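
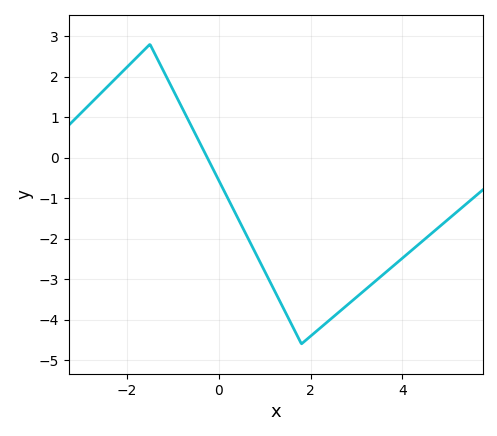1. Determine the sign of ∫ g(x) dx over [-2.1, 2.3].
negative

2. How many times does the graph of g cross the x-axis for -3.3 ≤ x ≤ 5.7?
1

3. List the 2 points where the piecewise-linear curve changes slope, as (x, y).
(-1.5, 2.8); (1.8, -4.6)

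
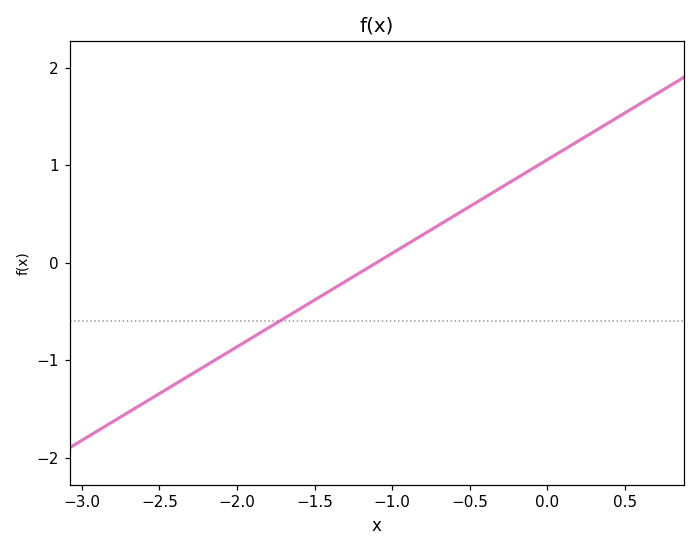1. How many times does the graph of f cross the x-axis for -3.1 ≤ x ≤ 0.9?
1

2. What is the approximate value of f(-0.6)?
0.5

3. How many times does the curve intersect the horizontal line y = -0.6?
1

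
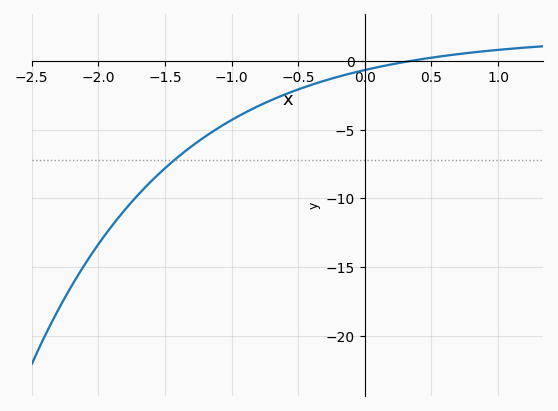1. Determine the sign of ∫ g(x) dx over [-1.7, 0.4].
negative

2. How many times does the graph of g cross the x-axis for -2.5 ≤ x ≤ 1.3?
1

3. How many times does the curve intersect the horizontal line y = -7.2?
1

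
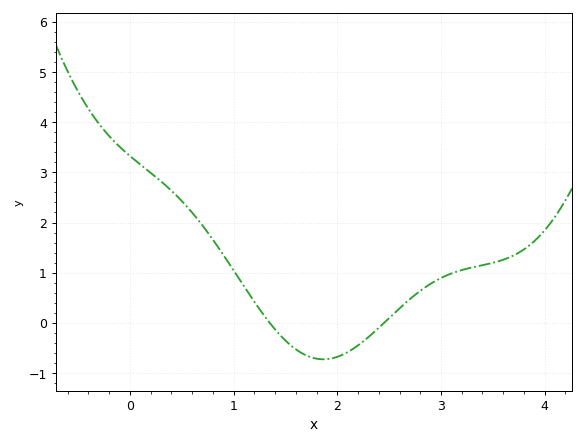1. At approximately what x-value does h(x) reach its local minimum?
1.87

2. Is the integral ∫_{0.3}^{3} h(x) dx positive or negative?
positive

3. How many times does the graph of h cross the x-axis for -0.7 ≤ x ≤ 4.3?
2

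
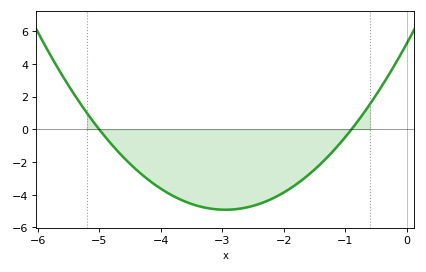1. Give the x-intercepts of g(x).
-5, -0.9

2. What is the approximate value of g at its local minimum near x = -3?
-4.92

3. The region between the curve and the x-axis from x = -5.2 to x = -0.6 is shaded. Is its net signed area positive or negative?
negative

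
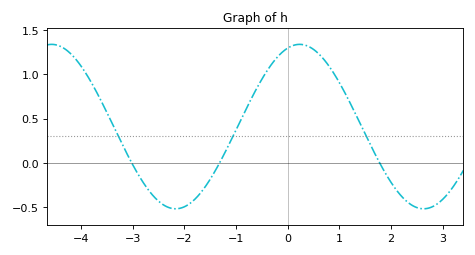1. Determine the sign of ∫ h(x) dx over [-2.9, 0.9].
positive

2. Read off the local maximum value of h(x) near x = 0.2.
1.34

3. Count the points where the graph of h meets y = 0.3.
3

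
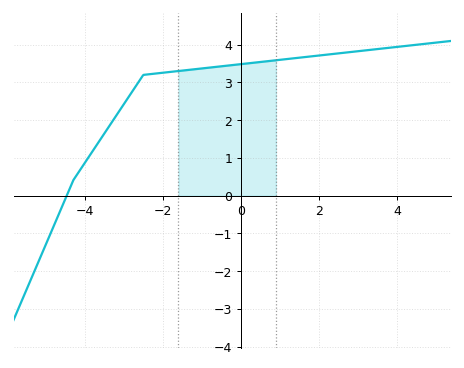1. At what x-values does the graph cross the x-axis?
-4.4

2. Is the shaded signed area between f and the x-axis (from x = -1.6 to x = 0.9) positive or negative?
positive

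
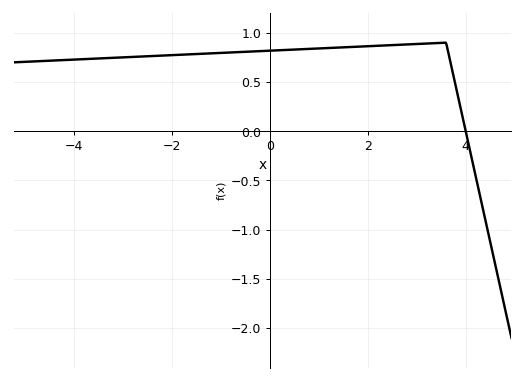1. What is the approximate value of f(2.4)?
0.85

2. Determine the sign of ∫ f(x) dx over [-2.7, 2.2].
positive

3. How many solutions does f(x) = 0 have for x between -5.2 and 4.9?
1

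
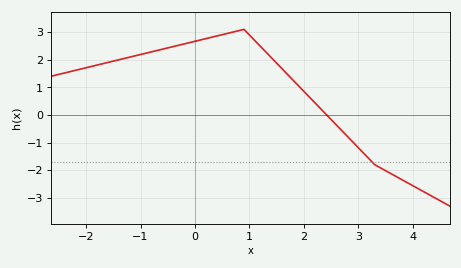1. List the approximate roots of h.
2.42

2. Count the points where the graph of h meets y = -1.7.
1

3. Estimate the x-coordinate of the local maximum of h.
0.898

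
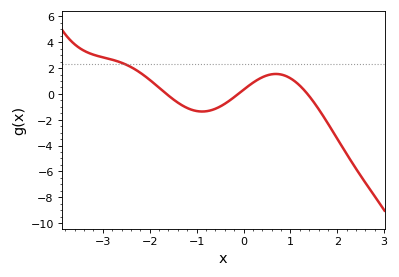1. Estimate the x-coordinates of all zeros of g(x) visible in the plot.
-1.64, -0.112, 1.36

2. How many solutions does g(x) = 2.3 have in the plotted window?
1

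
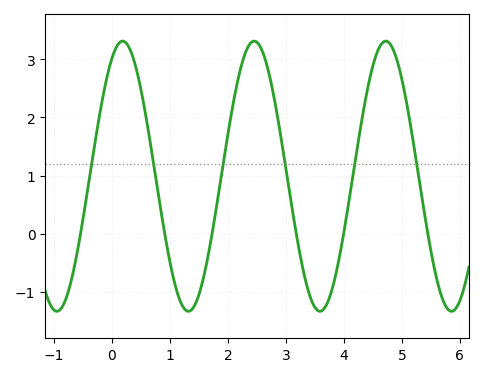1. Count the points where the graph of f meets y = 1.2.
6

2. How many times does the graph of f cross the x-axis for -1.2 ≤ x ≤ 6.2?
6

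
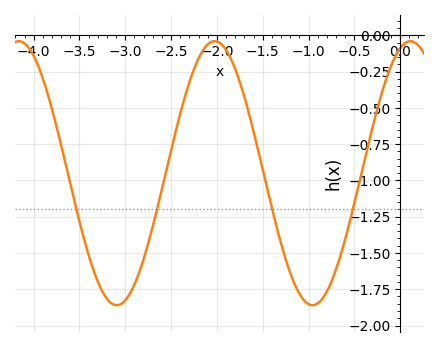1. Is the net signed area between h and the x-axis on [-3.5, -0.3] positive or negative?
negative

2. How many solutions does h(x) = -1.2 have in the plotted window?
4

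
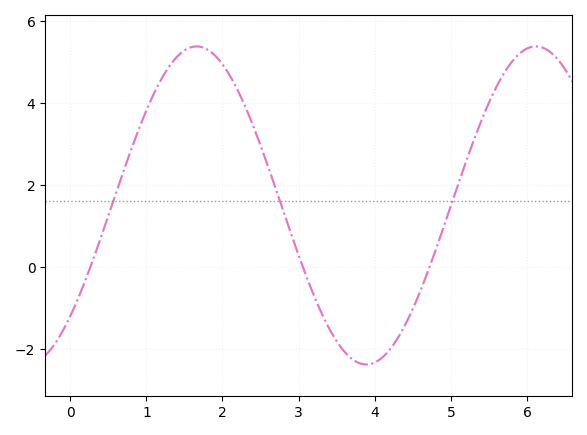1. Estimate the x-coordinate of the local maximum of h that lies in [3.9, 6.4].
6.1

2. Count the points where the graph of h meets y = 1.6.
3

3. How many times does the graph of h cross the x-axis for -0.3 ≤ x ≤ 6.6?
3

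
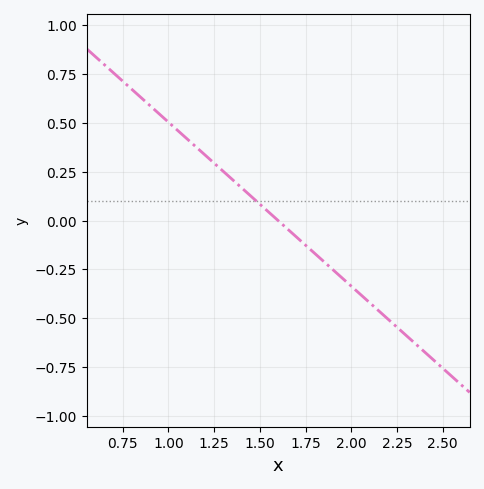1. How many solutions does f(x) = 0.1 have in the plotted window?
1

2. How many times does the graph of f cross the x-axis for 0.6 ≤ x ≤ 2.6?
1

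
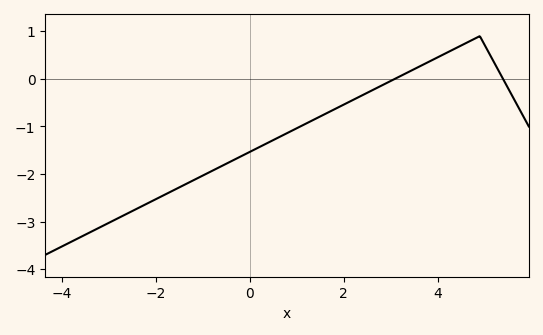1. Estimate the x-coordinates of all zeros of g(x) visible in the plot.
3.09, 5.39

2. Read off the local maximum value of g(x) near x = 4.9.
0.899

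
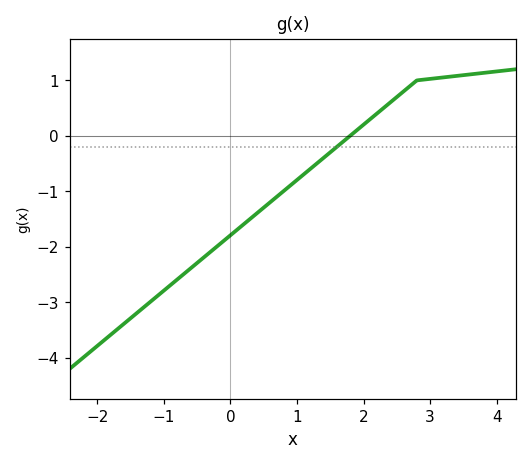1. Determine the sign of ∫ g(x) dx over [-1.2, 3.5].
negative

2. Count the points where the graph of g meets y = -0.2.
1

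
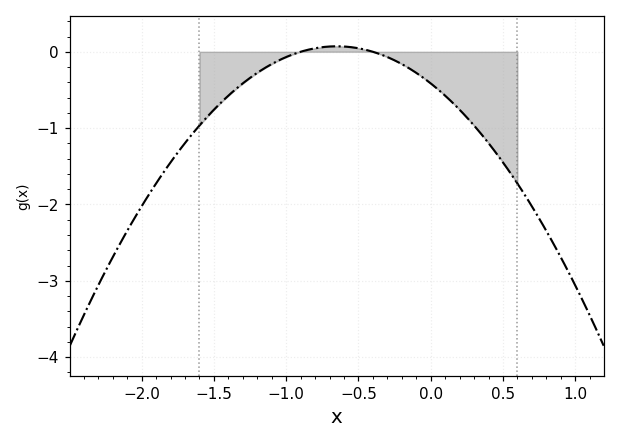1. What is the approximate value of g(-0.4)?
0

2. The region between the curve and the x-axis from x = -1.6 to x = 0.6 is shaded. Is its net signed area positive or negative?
negative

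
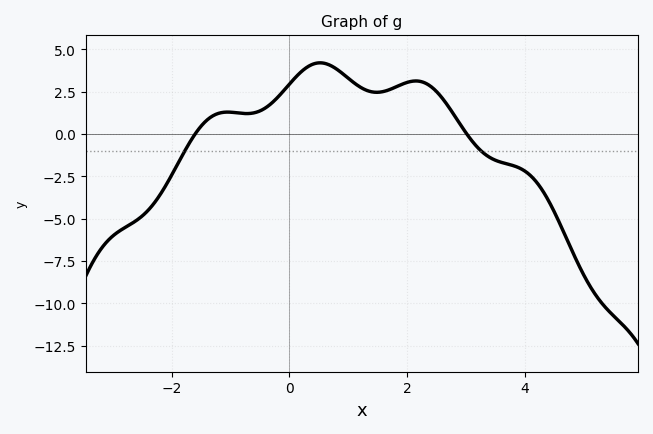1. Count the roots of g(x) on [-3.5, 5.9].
2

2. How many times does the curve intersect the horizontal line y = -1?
2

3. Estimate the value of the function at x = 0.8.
3.84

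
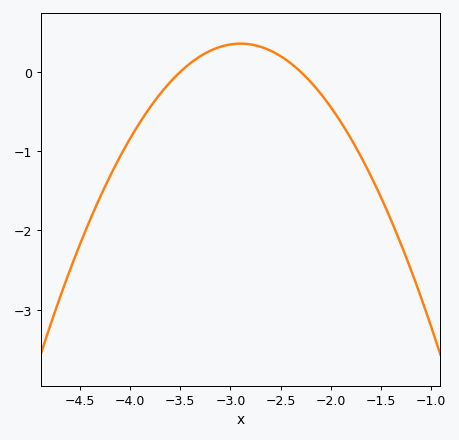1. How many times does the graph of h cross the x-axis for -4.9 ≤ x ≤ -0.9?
2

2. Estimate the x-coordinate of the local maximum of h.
-2.9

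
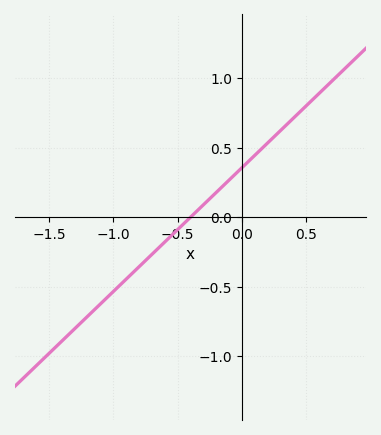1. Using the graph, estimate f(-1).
-0.55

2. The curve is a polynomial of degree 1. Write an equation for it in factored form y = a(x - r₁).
y = 0.89(x + 0.4)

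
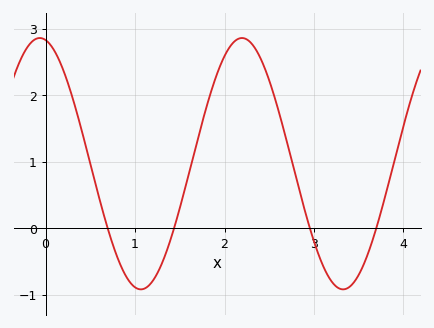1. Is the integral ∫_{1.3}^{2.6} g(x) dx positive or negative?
positive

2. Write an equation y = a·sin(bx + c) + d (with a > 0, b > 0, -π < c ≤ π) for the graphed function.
y = 1.89sin(2.78x + 1.75) + 0.97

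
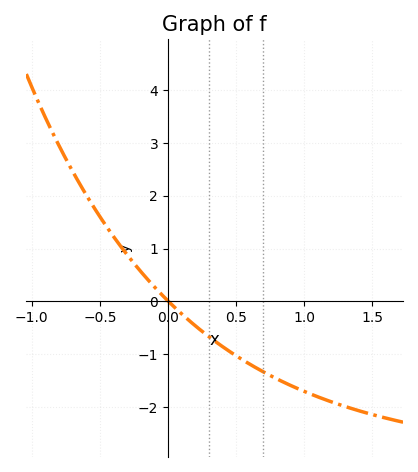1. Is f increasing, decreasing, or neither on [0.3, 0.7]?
decreasing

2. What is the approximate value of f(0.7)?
-1.33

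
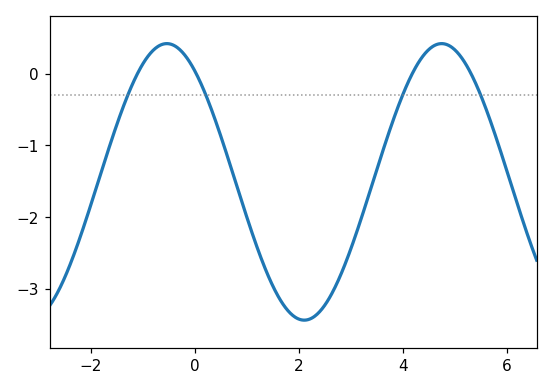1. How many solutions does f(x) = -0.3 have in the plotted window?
4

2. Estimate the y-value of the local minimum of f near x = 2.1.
-3.44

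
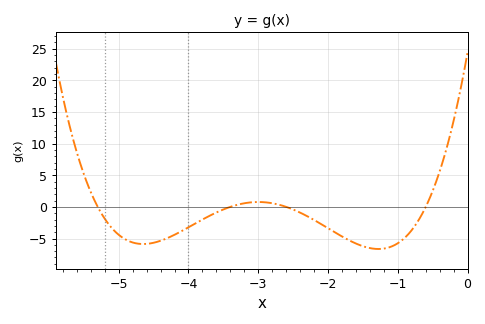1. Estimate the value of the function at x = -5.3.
0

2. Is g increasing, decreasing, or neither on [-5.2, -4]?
neither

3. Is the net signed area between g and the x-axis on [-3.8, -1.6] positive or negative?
negative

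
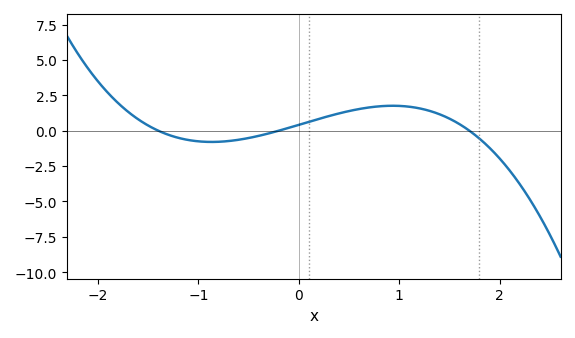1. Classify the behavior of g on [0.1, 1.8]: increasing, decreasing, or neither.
neither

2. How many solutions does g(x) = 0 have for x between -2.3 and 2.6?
3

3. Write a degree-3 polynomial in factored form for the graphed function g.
y = -0.87(x + 1.4)(x + 0.2)(x - 1.7)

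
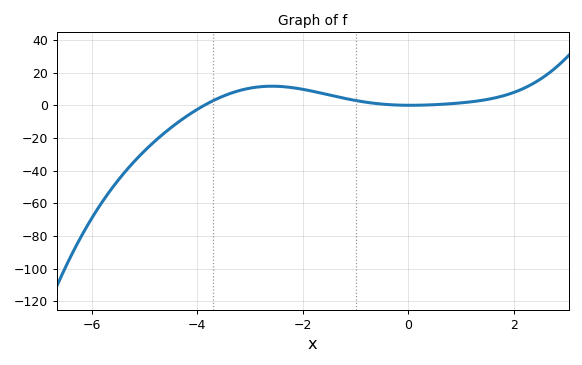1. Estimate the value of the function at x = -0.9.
2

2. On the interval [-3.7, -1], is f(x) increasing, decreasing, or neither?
neither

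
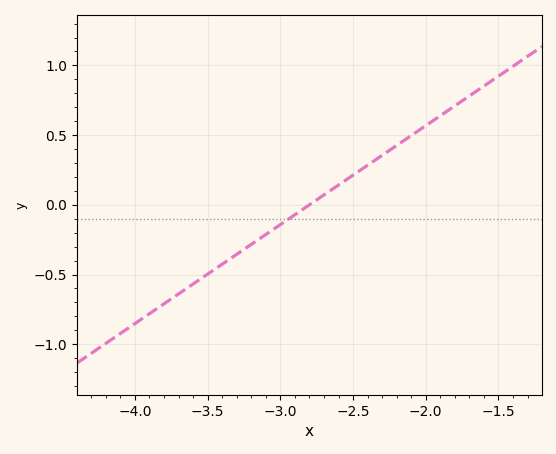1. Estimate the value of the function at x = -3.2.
-0.3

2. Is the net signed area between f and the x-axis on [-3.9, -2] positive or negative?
negative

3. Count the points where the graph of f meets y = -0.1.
1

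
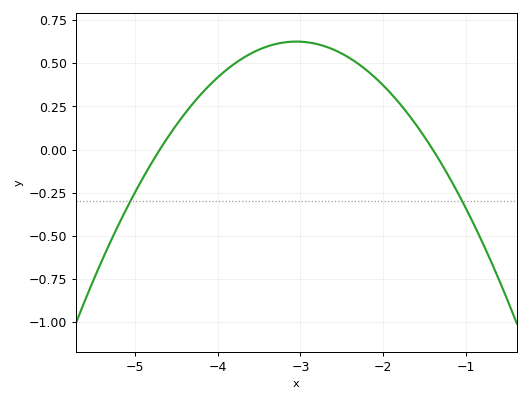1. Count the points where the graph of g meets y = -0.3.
2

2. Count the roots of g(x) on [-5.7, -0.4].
2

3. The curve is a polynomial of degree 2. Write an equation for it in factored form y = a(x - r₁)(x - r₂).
y = -0.23(x + 4.7)(x + 1.4)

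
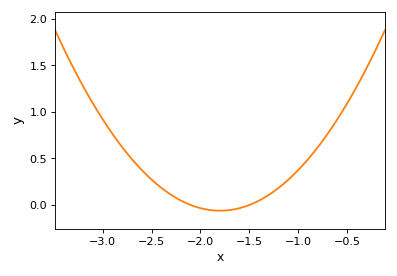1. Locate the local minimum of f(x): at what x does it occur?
-1.8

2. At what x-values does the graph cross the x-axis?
-2.1, -1.5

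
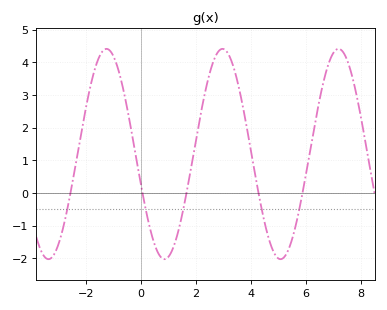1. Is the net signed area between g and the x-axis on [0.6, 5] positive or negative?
positive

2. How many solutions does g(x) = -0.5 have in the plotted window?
5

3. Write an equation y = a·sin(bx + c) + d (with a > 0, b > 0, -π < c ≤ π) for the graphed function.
y = 3.22sin(1.49x - 2.85) + 1.19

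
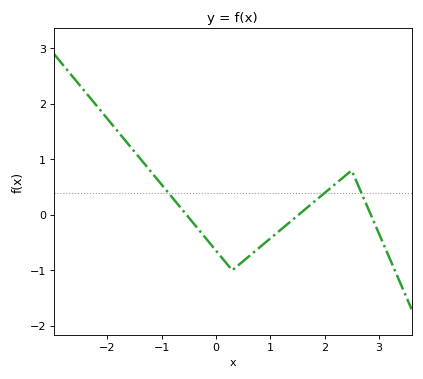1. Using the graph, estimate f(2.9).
-0.1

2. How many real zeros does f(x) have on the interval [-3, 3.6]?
3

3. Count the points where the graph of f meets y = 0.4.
3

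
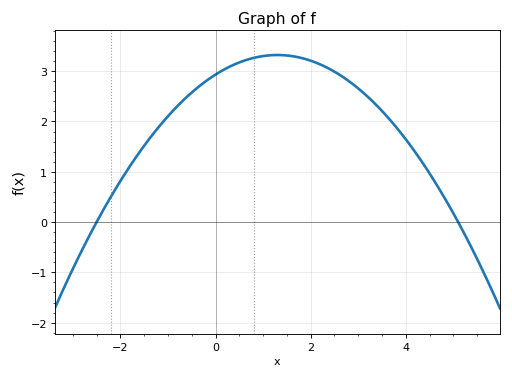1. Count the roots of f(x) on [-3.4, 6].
2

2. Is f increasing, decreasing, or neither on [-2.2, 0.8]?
increasing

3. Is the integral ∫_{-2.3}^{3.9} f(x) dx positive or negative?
positive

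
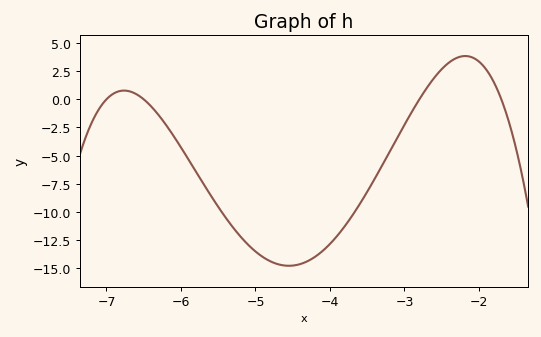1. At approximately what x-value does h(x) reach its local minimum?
-4.55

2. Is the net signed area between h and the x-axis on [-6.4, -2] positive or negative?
negative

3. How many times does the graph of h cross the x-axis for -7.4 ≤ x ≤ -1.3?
4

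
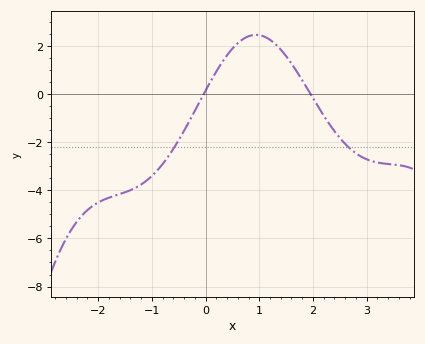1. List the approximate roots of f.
-0.034, 1.96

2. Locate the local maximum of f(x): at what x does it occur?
0.938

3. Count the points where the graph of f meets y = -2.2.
2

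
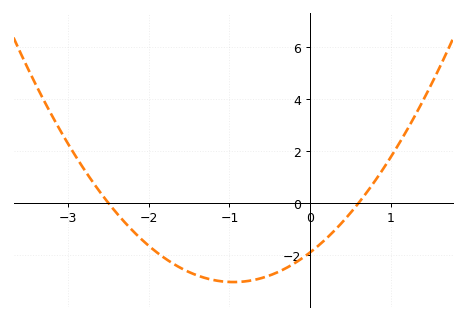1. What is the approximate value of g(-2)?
-1.64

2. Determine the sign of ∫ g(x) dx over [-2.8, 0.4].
negative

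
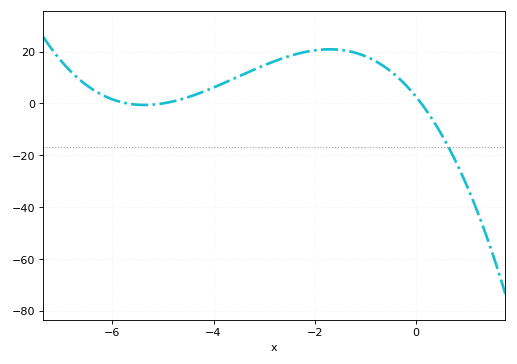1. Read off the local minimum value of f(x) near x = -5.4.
-0.588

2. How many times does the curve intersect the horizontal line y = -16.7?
1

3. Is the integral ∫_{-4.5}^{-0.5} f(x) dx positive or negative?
positive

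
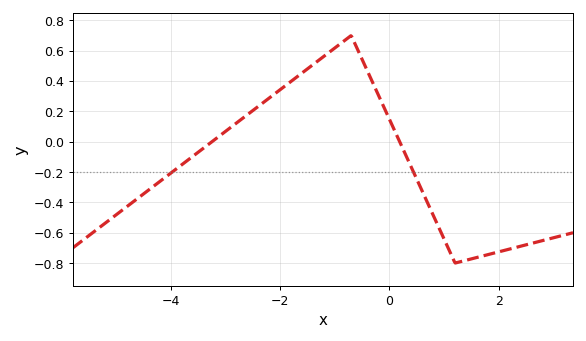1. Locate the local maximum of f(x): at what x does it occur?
-0.701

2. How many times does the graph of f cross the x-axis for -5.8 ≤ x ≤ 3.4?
2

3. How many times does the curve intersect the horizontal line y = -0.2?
2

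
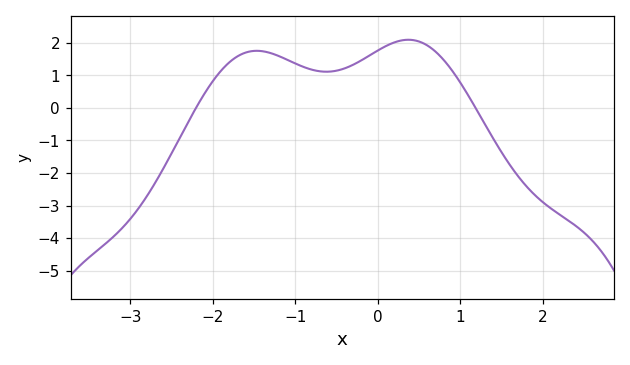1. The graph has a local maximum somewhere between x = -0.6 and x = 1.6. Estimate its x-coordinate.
0.368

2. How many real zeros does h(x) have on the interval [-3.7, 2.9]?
2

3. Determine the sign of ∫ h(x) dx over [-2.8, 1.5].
positive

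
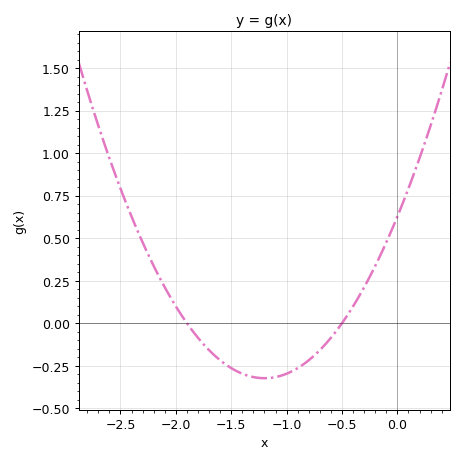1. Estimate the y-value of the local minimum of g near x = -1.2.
-0.323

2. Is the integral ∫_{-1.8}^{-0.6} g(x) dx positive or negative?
negative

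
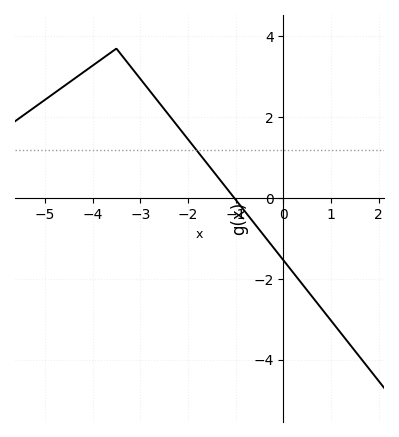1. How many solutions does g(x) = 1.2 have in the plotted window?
1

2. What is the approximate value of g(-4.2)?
3.2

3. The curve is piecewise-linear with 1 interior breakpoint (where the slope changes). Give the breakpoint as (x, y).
(-3.5, 3.7)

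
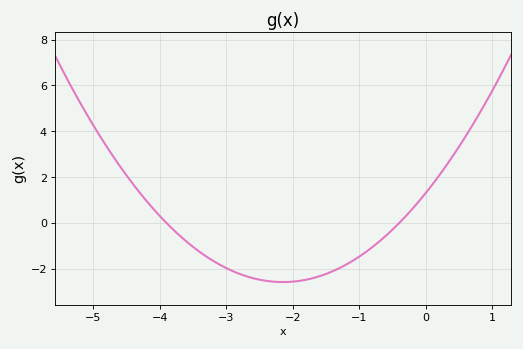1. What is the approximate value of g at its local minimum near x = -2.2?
-2.6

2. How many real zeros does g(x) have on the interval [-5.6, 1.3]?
2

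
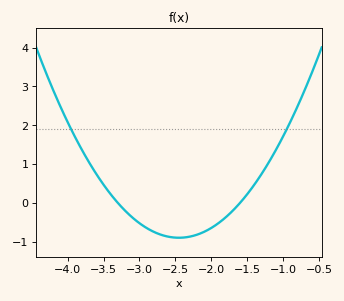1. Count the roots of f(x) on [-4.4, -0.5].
2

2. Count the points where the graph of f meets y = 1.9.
2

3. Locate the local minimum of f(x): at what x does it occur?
-2.45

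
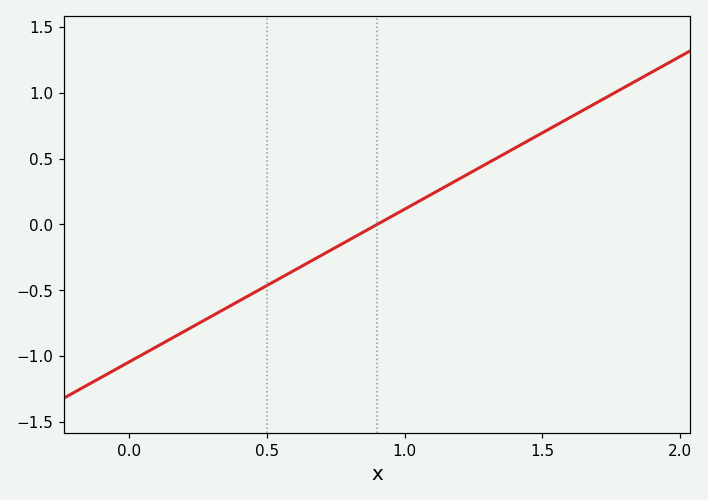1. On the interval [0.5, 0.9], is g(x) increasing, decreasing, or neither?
increasing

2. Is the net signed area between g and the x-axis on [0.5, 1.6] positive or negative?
positive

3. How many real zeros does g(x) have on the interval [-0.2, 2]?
1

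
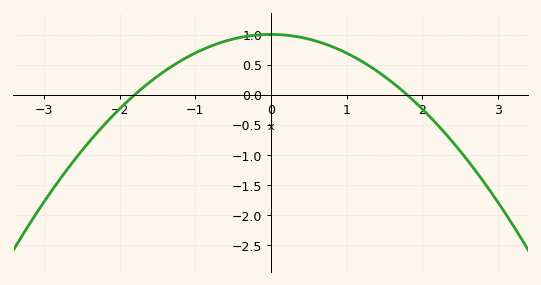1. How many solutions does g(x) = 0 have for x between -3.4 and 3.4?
2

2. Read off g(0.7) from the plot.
0.853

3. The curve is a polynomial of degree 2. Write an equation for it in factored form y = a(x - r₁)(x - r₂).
y = -0.31(x + 1.8)(x - 1.8)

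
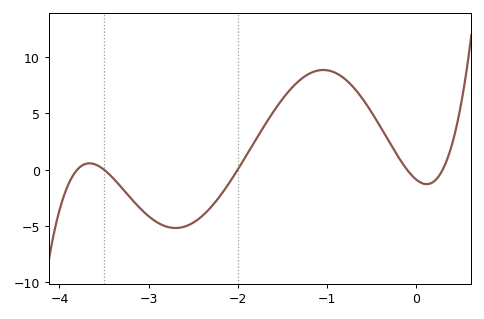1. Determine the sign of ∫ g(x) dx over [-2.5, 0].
positive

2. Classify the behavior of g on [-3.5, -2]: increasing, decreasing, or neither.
neither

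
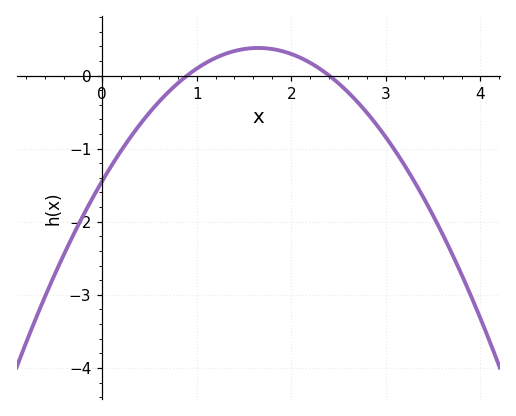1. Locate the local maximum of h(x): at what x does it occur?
1.65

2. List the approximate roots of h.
0.9, 2.4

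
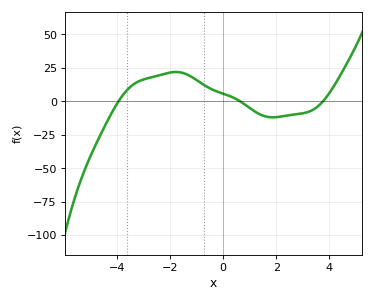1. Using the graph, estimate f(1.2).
-8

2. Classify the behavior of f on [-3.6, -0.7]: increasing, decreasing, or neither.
neither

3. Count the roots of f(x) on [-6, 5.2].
3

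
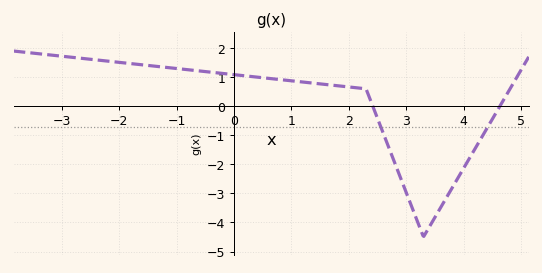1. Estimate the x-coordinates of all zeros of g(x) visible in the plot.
2.42, 4.63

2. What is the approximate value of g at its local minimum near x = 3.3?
-4.49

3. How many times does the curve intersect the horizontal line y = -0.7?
2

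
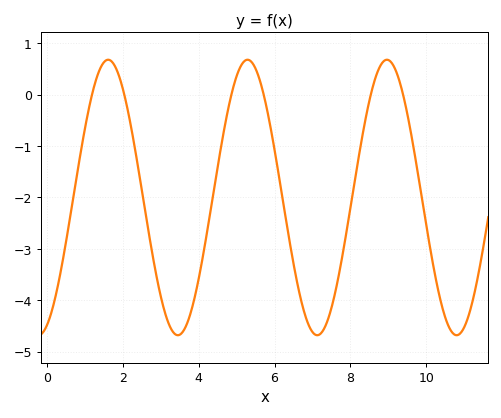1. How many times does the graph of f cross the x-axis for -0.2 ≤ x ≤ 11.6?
6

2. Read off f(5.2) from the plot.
0.6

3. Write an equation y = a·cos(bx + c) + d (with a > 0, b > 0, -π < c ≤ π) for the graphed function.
y = 2.68cos(1.7x - 2.8) - 2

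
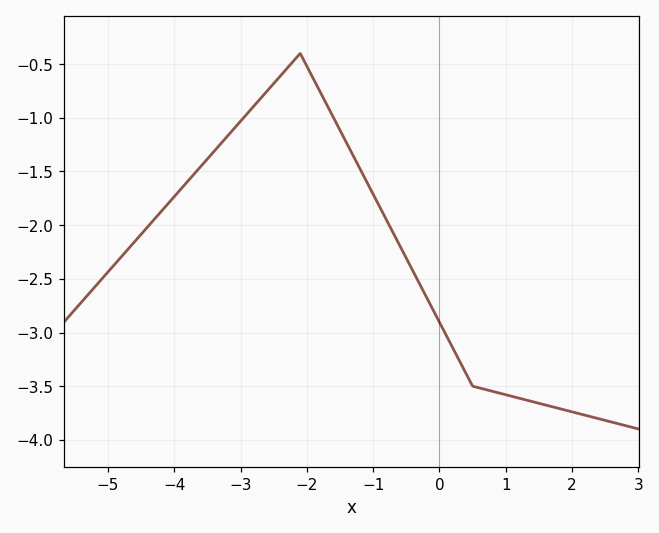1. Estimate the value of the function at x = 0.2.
-3.14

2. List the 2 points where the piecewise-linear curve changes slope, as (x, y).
(-2.1, -0.4); (0.5, -3.5)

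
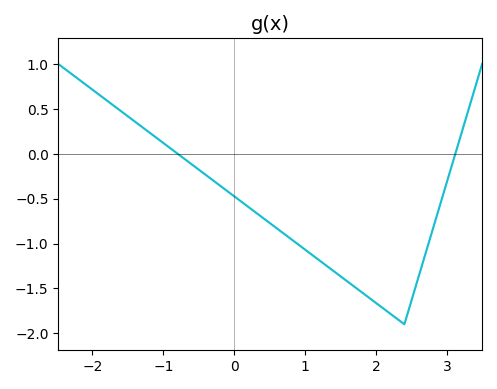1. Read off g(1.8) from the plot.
-1.54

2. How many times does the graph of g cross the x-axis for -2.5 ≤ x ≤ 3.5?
2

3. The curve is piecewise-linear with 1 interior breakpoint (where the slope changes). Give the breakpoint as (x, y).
(2.4, -1.9)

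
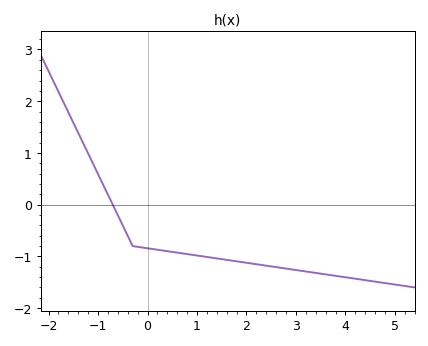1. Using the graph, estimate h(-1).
0.592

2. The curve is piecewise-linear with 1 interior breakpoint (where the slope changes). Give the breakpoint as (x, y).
(-0.3, -0.8)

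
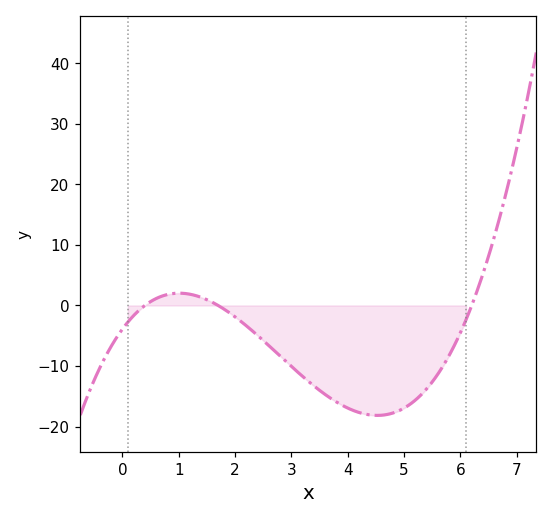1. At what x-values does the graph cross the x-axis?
0.4, 1.8, 6.2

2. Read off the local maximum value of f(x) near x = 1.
2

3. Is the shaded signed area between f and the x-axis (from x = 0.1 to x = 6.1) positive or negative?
negative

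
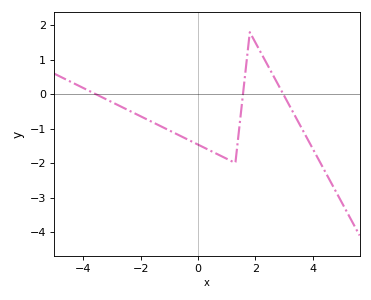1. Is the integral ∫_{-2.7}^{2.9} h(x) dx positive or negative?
negative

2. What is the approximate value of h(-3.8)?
0.093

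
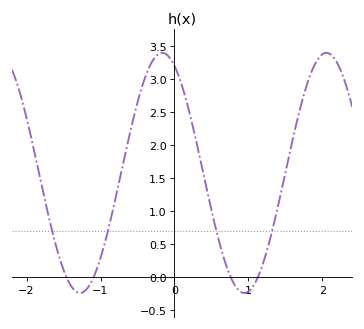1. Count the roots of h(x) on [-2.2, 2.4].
4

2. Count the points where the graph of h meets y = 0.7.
4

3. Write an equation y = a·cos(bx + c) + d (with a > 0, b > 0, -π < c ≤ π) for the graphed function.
y = 1.82cos(2.83x + 0.472) + 1.58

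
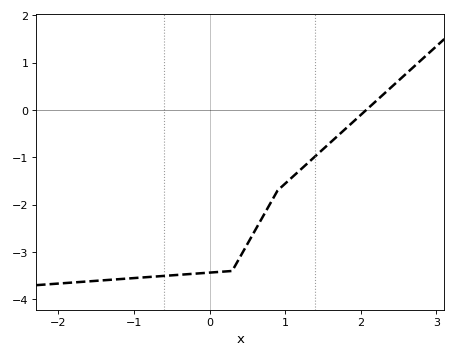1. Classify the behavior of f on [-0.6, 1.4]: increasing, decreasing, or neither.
increasing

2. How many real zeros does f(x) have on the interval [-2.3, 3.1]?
1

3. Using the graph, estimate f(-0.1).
-3.4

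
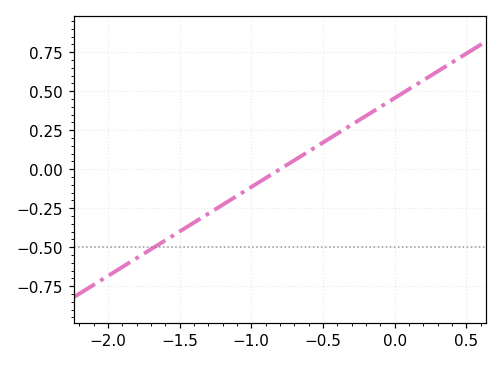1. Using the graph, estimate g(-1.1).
-0.171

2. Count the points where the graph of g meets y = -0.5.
1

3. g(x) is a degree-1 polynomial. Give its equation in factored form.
y = 0.57(x + 0.8)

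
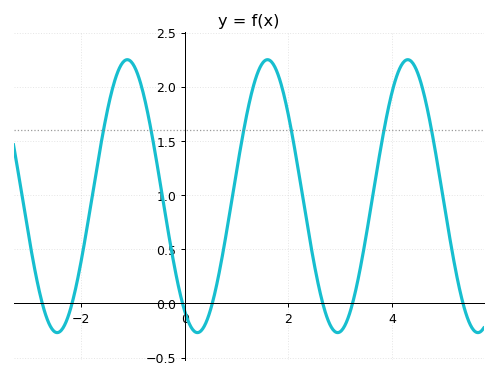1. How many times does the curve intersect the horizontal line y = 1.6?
6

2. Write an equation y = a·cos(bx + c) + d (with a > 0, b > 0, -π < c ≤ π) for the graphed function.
y = 1.26cos(2.3x + 2.6) + 0.99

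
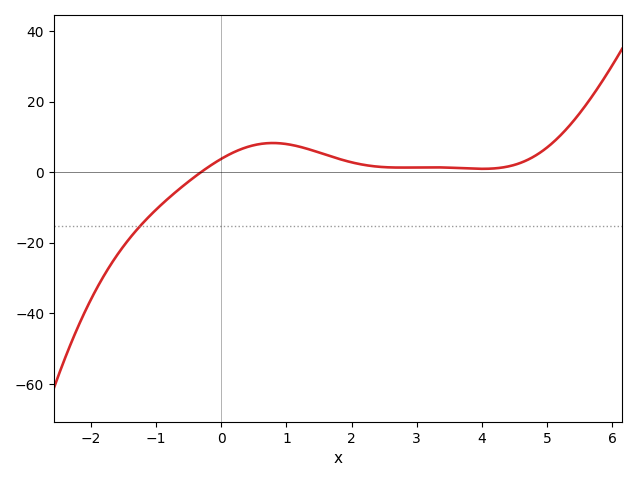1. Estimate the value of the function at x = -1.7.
-26.2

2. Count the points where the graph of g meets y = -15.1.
1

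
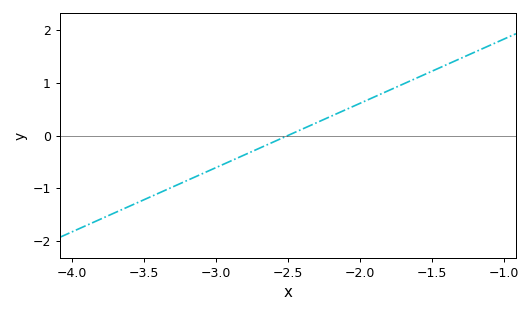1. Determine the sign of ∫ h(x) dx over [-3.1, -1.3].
positive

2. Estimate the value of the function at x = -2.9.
-0.488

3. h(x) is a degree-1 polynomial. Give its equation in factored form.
y = 1.22(x + 2.5)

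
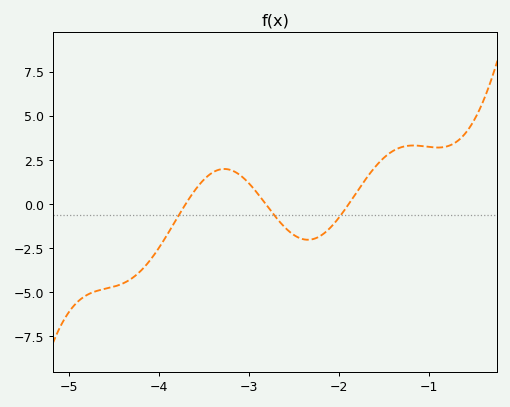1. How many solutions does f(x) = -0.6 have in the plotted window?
3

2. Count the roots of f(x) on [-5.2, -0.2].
3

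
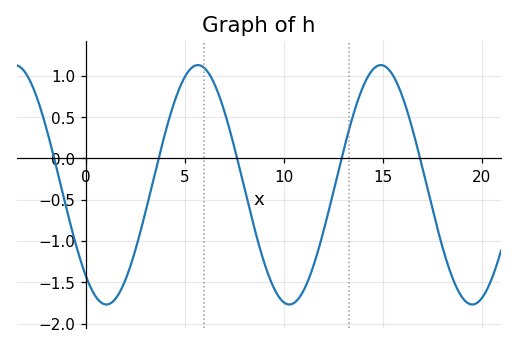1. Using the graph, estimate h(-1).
-0.6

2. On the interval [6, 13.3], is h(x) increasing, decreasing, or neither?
neither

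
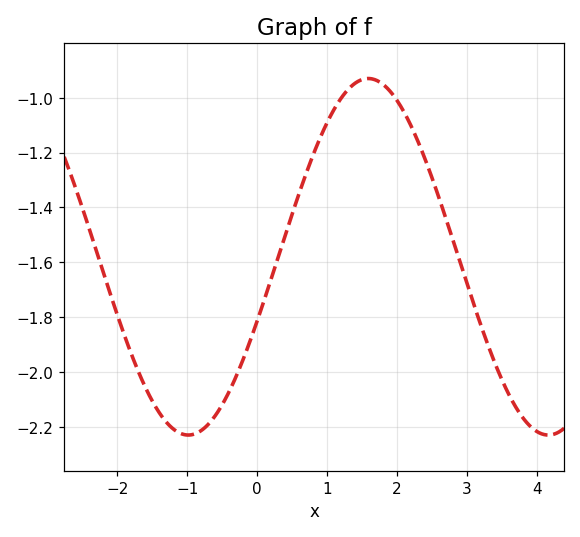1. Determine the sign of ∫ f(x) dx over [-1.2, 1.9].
negative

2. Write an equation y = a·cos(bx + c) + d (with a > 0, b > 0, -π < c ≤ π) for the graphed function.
y = 0.65cos(1.2x - 1.9) - 1.58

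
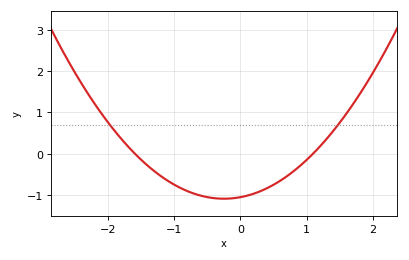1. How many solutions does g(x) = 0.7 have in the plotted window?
2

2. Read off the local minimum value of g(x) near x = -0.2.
-1.09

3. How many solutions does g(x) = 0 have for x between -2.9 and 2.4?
2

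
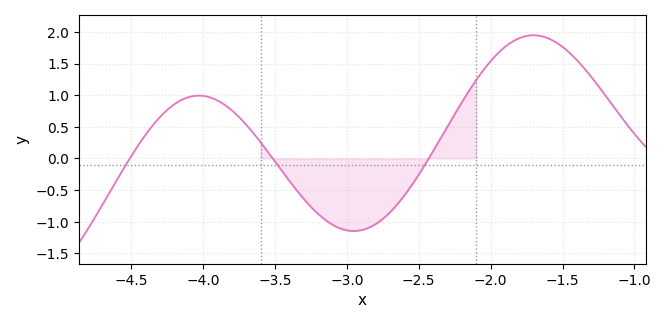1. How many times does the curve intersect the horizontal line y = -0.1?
3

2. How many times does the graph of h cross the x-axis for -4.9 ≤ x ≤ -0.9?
3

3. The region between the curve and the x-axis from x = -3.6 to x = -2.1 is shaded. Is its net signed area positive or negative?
negative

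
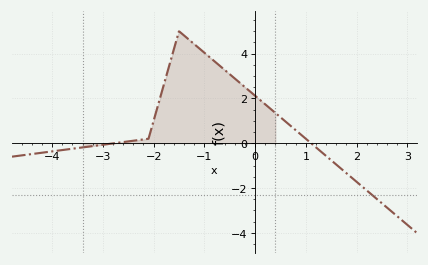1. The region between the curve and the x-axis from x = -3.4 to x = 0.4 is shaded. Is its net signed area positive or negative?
positive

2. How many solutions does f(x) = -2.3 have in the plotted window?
1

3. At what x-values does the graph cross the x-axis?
-2.8, 1.2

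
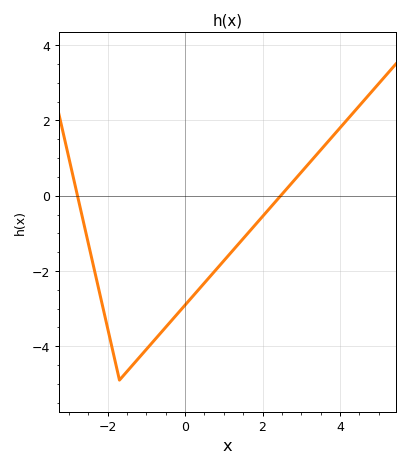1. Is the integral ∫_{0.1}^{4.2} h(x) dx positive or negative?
negative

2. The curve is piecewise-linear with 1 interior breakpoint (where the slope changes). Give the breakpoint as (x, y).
(-1.7, -4.9)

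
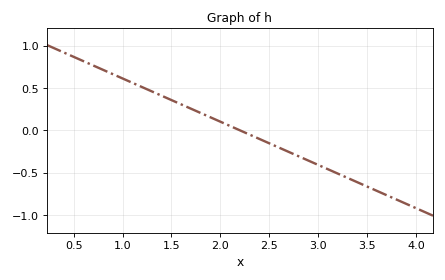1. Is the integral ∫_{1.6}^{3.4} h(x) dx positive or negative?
negative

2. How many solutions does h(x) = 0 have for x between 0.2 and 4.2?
1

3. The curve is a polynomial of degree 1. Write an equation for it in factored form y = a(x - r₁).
y = -0.51(x - 2.2)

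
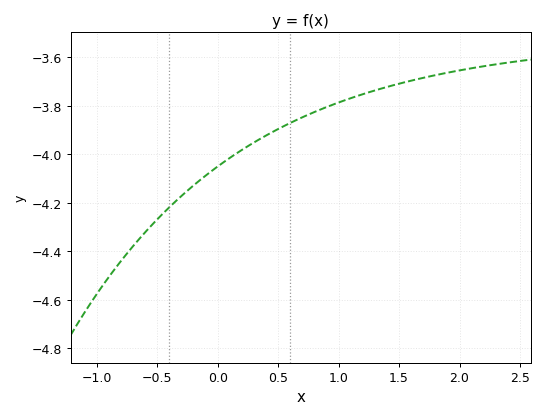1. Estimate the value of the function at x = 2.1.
-3.64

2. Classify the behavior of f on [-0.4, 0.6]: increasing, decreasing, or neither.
increasing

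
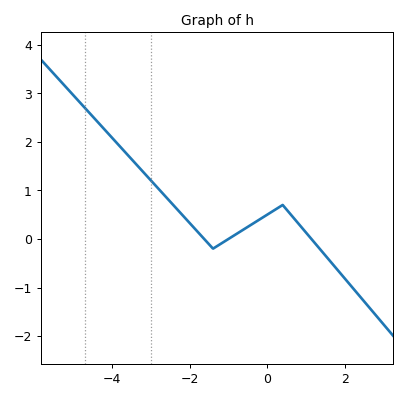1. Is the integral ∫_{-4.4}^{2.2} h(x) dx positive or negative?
positive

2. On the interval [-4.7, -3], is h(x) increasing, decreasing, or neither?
decreasing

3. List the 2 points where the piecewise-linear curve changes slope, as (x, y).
(-1.4, -0.2); (0.4, 0.7)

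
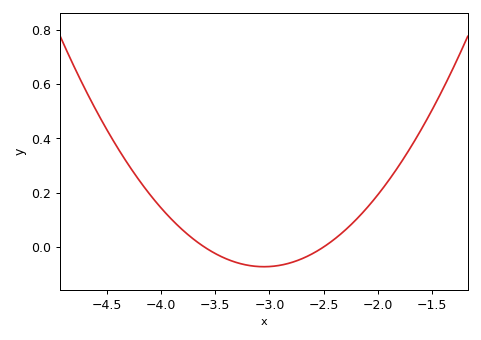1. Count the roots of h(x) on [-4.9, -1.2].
2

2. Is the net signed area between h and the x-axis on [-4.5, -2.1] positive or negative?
positive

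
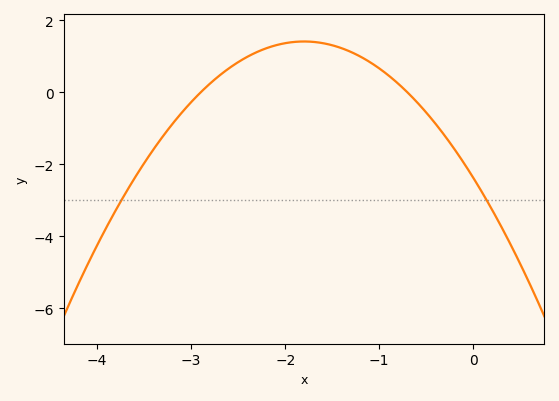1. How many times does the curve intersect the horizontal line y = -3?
2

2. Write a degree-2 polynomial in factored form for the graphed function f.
y = -1.17(x + 2.9)(x + 0.7)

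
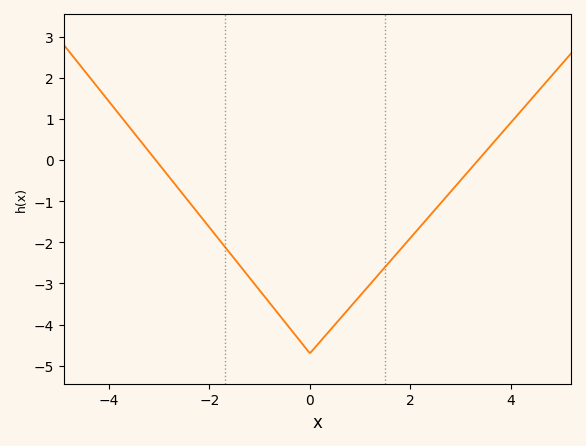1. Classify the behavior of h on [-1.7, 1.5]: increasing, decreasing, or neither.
neither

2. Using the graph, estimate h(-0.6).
-3.78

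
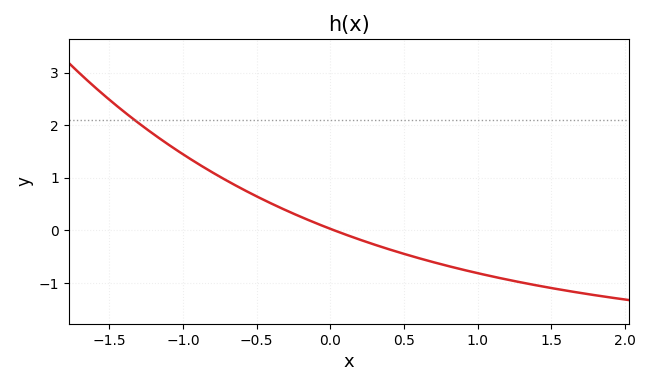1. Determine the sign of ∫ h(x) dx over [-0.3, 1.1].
negative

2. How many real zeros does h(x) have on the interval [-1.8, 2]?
1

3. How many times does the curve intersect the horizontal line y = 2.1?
1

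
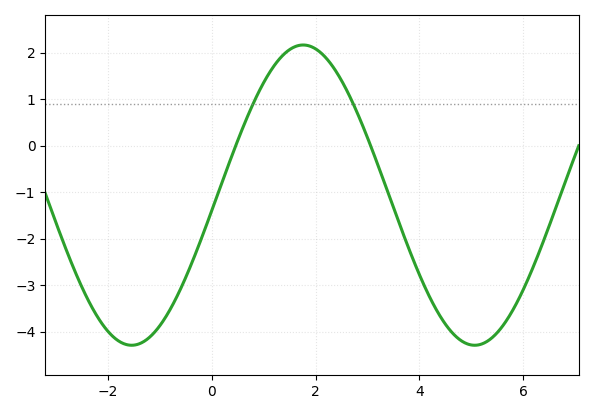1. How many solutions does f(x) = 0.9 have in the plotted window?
2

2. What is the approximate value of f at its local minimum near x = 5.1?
-4.3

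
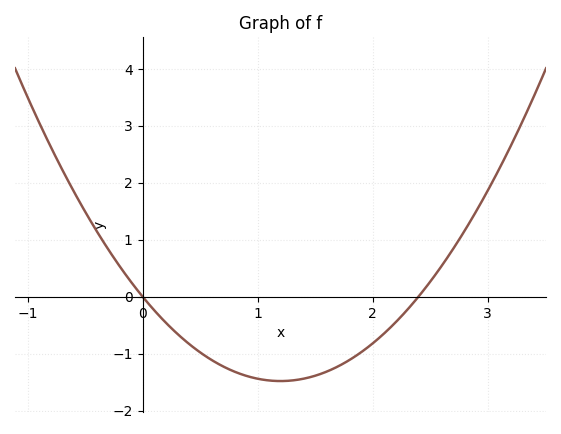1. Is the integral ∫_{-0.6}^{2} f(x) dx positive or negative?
negative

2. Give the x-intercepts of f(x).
0, 2.4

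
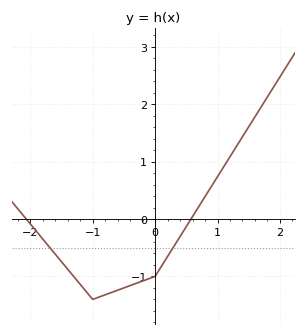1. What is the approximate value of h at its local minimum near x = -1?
-1.4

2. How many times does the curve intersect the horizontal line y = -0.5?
2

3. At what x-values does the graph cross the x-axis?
-2.06, 0.575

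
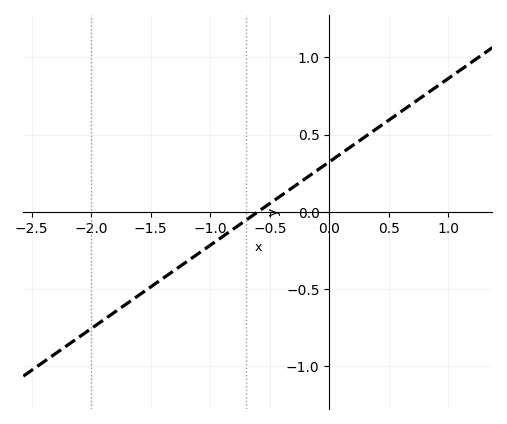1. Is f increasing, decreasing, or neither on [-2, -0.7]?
increasing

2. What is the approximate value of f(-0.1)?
0.25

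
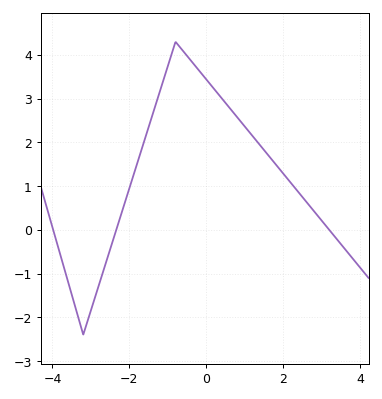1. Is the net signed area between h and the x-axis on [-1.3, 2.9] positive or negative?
positive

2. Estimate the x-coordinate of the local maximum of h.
-0.799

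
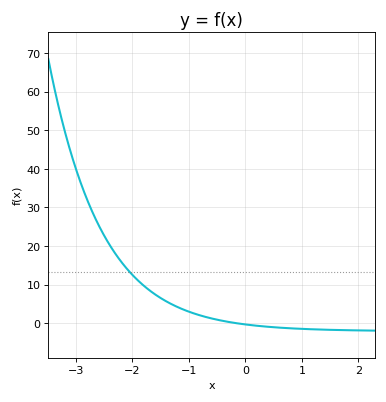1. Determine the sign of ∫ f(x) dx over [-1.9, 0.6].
positive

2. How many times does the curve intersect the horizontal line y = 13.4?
1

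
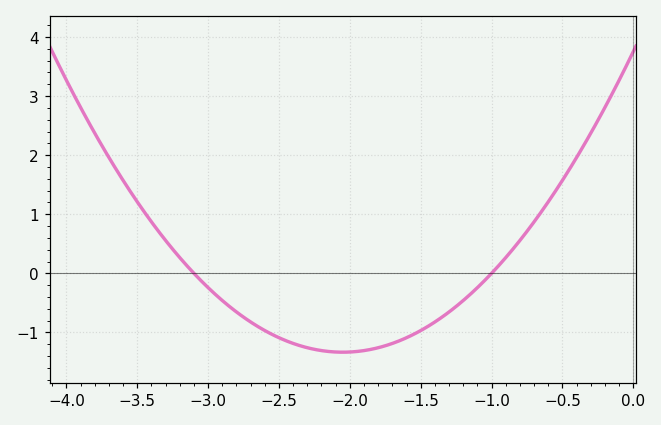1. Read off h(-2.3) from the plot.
-1.26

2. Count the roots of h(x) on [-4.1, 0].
2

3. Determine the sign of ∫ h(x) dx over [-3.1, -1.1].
negative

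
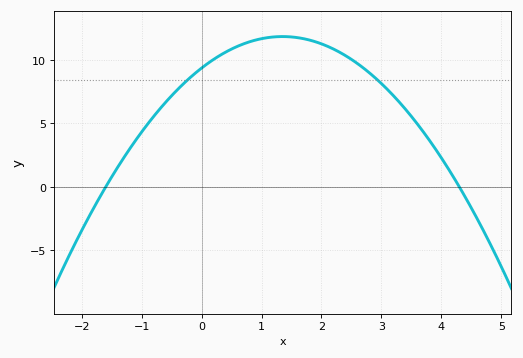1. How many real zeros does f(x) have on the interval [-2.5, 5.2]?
2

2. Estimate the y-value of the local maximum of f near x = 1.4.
12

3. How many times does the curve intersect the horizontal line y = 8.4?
2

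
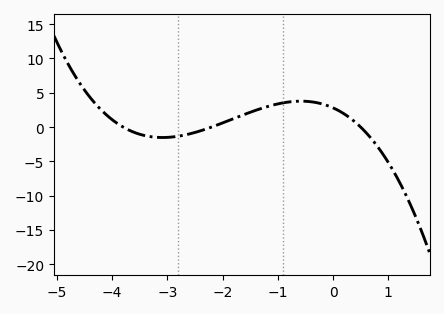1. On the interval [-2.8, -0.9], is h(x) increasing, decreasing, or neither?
increasing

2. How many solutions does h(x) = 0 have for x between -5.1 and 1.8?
3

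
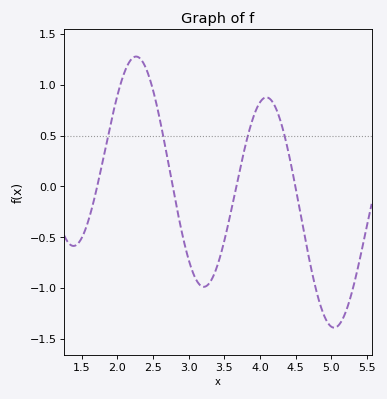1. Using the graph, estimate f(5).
-1.4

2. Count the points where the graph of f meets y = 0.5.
4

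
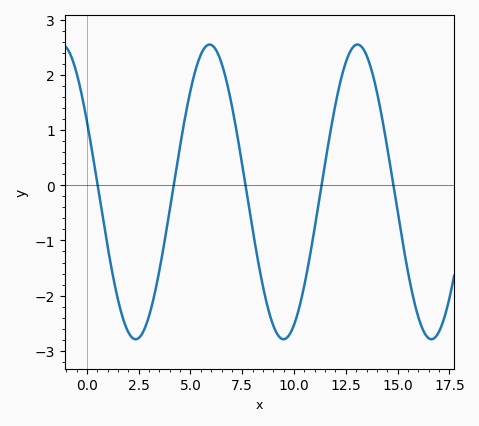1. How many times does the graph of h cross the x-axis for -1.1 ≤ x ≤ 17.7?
5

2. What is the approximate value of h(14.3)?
1.12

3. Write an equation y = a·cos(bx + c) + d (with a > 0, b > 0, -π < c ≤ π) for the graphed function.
y = 2.67cos(0.88x + 1.07) - 0.12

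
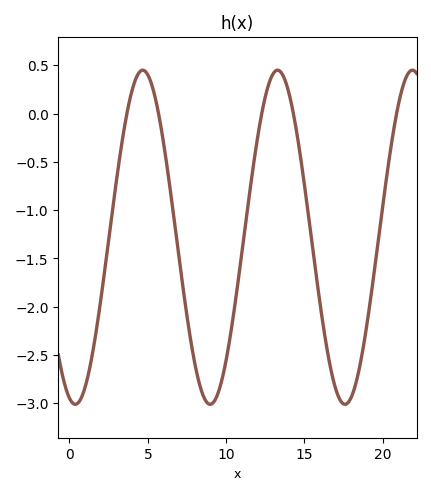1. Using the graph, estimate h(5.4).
0.2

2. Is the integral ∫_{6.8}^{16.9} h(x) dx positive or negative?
negative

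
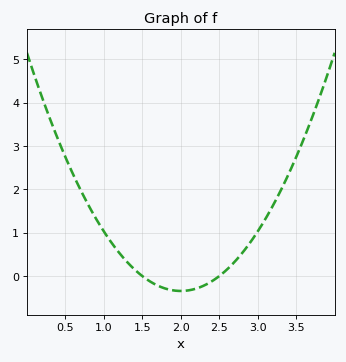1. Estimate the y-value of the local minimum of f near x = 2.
-0.345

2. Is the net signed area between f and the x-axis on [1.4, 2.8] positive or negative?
negative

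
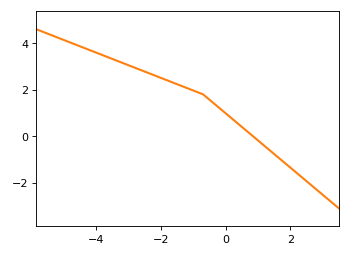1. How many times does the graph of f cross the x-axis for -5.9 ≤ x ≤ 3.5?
1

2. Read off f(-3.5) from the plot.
3.32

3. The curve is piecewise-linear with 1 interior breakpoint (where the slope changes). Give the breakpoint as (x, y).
(-0.7, 1.8)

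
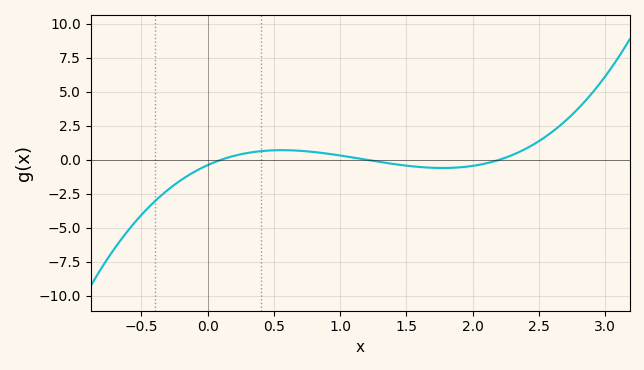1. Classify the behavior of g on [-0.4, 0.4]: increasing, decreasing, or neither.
increasing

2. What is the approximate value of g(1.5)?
-0.432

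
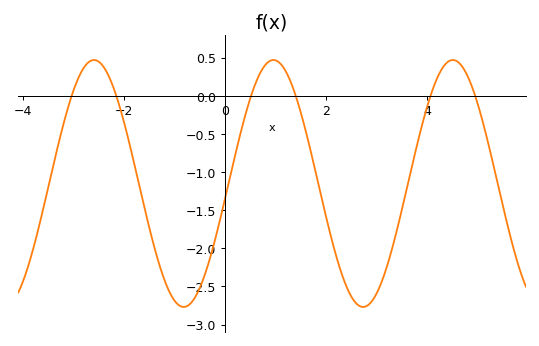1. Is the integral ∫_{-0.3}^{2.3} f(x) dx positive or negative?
negative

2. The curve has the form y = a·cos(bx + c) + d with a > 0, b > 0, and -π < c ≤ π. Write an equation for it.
y = 1.62cos(1.8x - 1.7) - 1.15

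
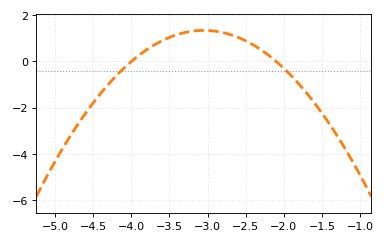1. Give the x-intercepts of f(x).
-4, -2.1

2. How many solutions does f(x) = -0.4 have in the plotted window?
2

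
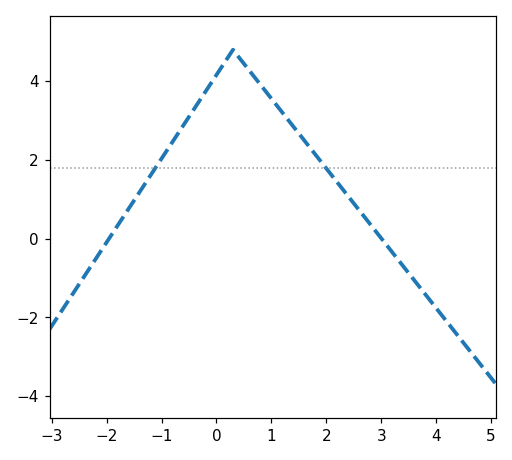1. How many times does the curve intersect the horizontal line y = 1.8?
2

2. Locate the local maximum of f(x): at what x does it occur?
0.299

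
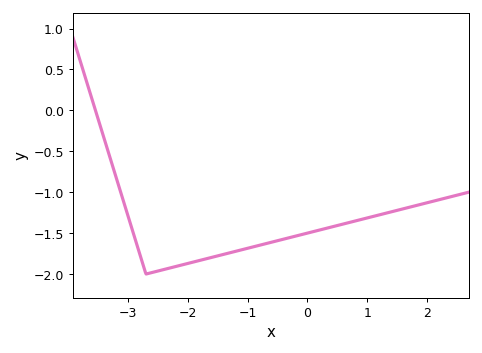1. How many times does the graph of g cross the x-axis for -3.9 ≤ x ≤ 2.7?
1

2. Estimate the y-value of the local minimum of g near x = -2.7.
-2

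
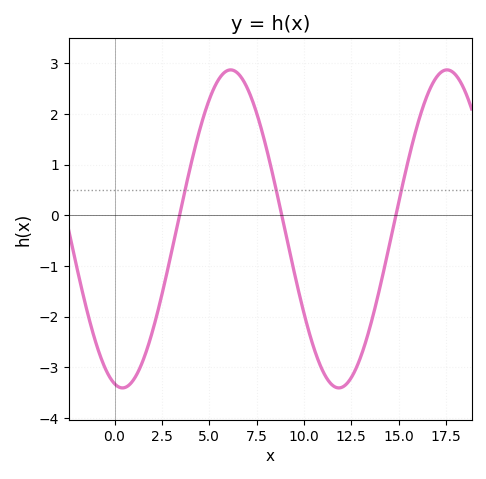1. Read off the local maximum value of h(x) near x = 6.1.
2.87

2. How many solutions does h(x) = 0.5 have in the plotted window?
3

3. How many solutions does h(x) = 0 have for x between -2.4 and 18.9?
3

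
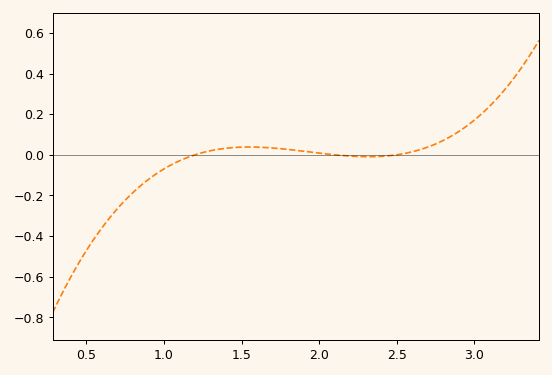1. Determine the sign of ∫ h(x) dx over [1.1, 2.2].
positive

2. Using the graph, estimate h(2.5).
0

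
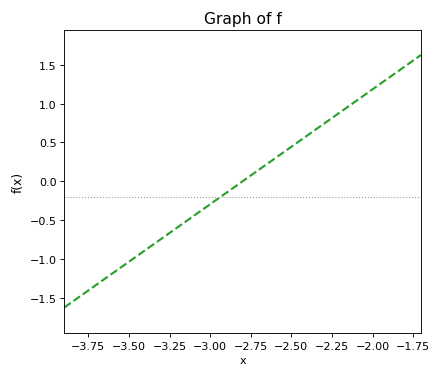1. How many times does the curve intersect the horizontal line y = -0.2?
1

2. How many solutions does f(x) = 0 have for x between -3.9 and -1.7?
1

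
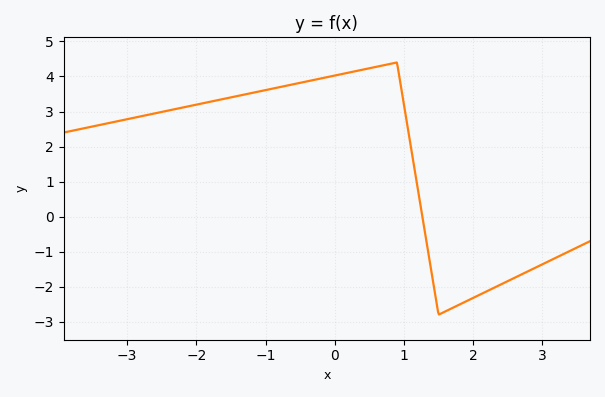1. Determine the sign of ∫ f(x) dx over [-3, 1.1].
positive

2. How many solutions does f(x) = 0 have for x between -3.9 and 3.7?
1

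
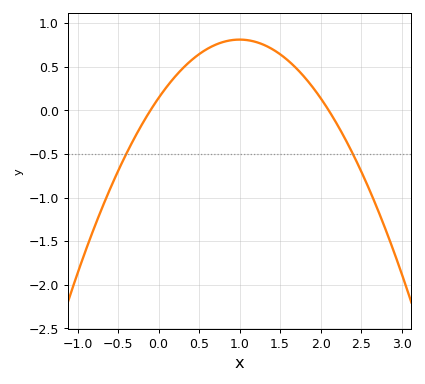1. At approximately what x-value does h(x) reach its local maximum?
1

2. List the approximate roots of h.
-0.1, 2.1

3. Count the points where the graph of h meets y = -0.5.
2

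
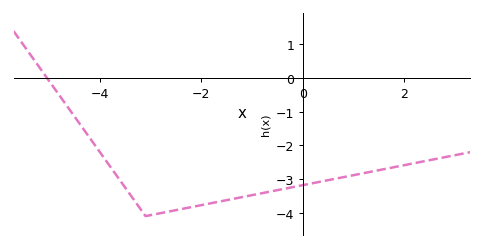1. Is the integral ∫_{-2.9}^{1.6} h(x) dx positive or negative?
negative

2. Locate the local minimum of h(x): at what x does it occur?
-3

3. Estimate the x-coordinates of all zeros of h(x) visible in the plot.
-5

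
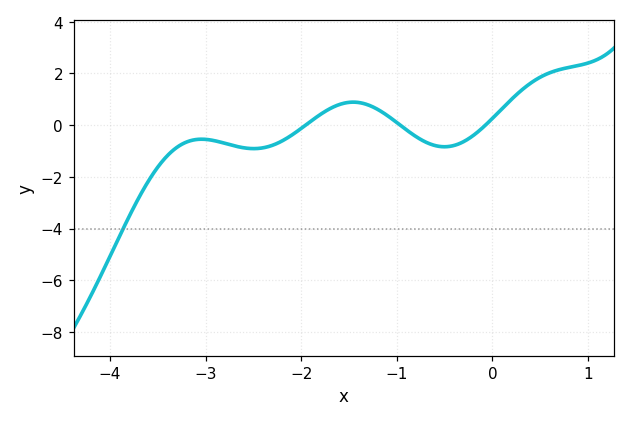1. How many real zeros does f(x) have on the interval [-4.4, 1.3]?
3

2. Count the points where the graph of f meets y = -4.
1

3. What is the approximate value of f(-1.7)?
0.637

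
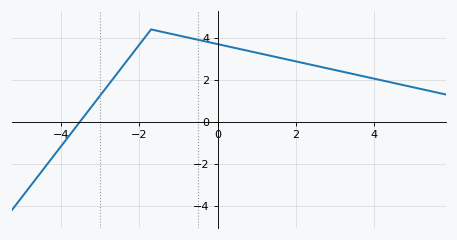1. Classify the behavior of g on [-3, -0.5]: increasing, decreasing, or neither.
neither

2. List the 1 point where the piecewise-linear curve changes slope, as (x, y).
(-1.7, 4.4)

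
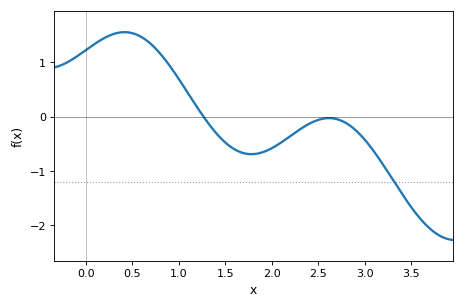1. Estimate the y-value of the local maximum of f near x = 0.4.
1.56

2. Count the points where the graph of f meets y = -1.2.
1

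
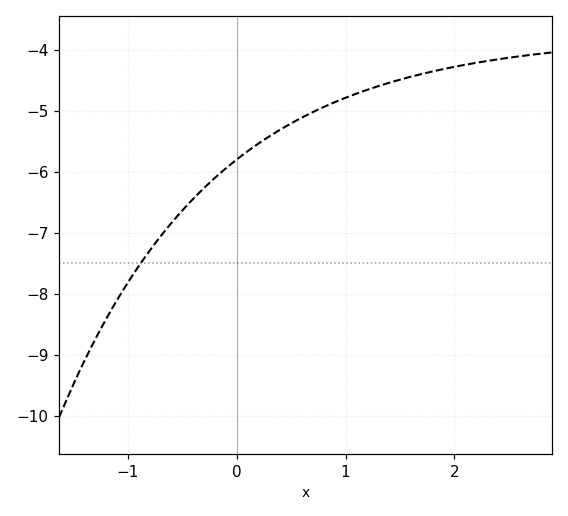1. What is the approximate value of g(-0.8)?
-7.3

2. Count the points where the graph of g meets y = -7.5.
1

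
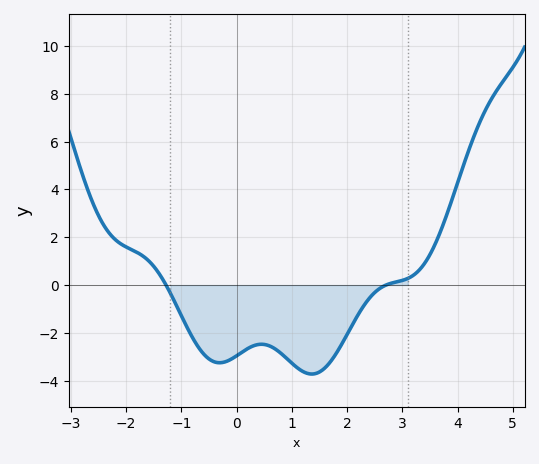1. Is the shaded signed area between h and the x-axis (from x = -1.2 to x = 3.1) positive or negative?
negative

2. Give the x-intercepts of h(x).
-1.28, 2.71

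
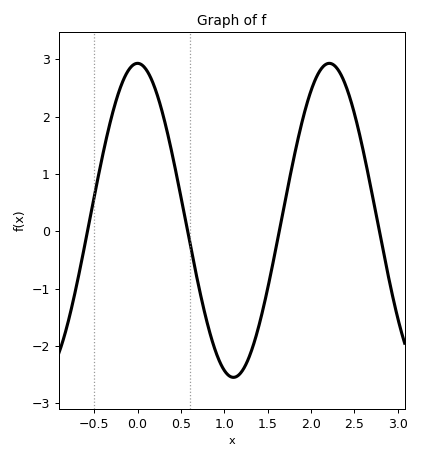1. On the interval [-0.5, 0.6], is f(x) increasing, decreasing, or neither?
neither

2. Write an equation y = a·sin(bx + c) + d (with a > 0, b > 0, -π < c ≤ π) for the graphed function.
y = 2.74sin(2.8x + 1.6) + 0.19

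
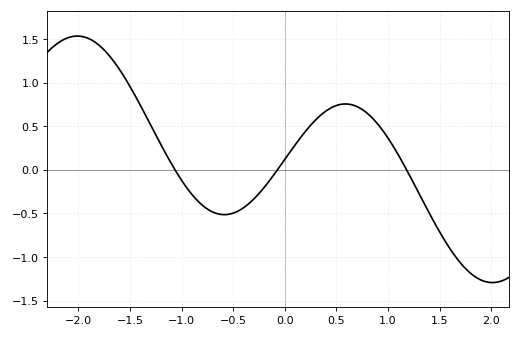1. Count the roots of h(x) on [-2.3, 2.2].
3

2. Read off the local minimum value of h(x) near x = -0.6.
-0.515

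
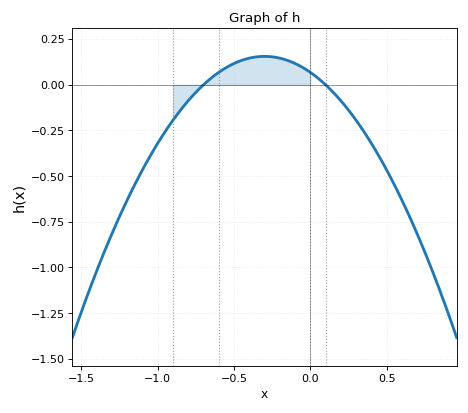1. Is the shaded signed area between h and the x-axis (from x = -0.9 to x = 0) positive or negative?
positive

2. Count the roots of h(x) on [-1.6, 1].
2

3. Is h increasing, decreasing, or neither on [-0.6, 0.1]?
neither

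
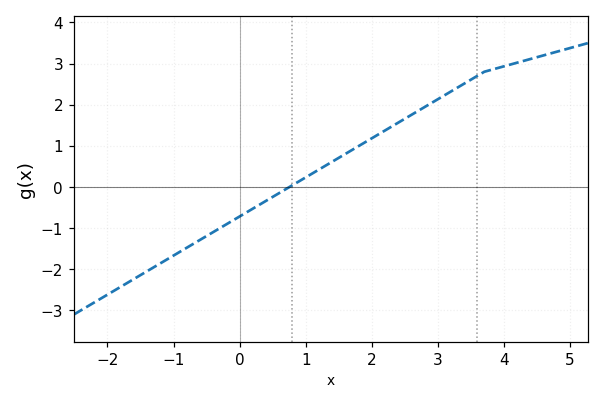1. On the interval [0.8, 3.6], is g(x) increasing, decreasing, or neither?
increasing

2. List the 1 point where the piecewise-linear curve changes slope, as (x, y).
(3.7, 2.8)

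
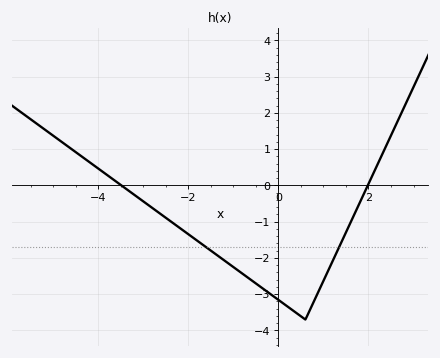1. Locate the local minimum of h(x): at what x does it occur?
0.598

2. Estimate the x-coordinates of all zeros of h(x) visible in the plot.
-3.49, 1.98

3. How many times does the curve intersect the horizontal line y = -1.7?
2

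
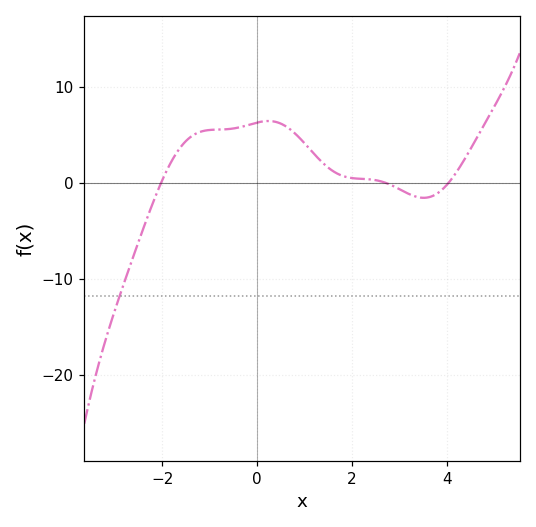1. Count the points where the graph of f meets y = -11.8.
1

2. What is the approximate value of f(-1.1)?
5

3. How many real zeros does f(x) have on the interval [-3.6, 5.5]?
3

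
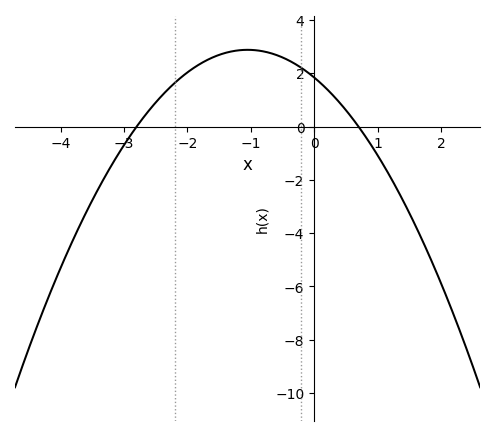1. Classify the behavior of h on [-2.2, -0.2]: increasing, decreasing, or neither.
neither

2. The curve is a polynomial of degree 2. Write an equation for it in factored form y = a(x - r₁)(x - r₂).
y = -0.94(x + 2.8)(x - 0.7)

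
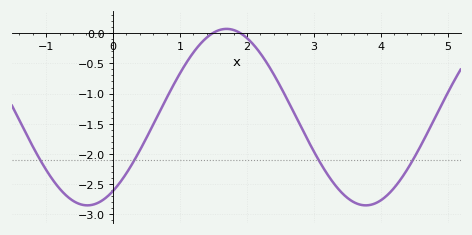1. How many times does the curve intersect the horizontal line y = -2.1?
4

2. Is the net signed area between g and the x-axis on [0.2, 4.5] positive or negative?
negative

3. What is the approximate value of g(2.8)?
-1.53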